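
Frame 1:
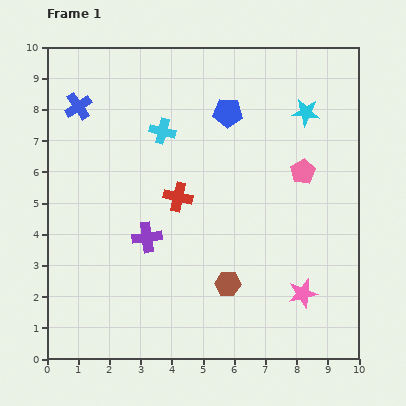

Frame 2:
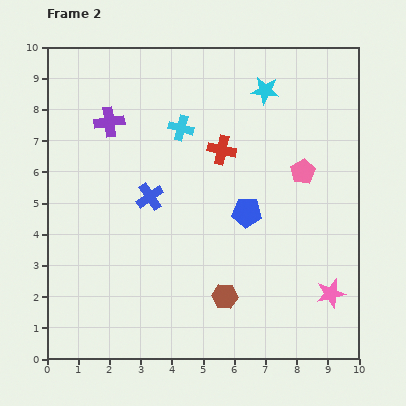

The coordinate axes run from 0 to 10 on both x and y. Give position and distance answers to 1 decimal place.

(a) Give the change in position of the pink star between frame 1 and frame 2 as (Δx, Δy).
(0.9, 0.0)

The pink star was at (8.2, 2.1) in frame 1 and (9.1, 2.1) in frame 2.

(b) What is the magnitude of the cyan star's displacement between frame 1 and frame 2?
1.5

The cyan star moved from (8.3, 7.9) to (7.0, 8.6), a distance of √(1.3² + 0.7²) ≈ 1.5.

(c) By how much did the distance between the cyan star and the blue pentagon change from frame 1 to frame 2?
+1.4

Distance in frame 1: 2.5. Distance in frame 2: 3.9.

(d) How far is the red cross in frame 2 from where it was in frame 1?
2.1

The red cross moved from (4.2, 5.2) to (5.6, 6.7), a distance of √(1.4² + 1.5²) ≈ 2.1.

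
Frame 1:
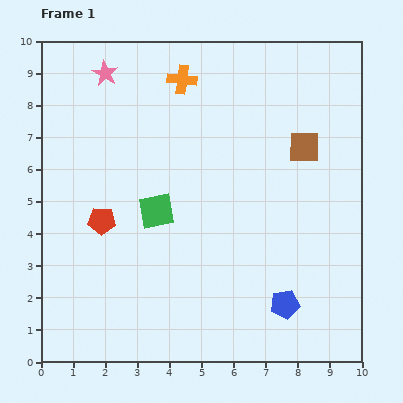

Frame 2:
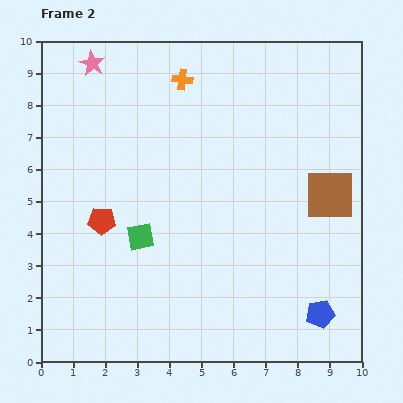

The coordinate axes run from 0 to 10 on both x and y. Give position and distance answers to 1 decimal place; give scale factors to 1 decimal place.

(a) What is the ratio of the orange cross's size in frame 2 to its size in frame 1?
0.7×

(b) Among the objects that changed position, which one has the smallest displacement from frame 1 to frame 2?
the pink star

(moved 0.5)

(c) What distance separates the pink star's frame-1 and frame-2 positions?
0.5

The pink star moved from (2.0, 9.0) to (1.6, 9.3), a distance of √(0.4² + 0.3²) ≈ 0.5.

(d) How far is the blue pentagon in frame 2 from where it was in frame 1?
1.1

The blue pentagon moved from (7.6, 1.8) to (8.7, 1.5), a distance of √(1.1² + 0.3²) ≈ 1.1.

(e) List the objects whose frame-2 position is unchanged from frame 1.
the orange cross, the red pentagon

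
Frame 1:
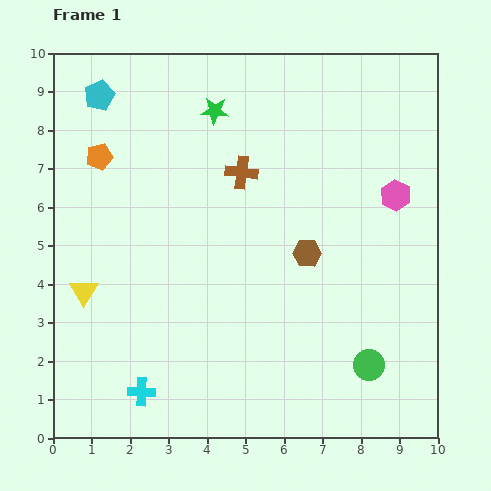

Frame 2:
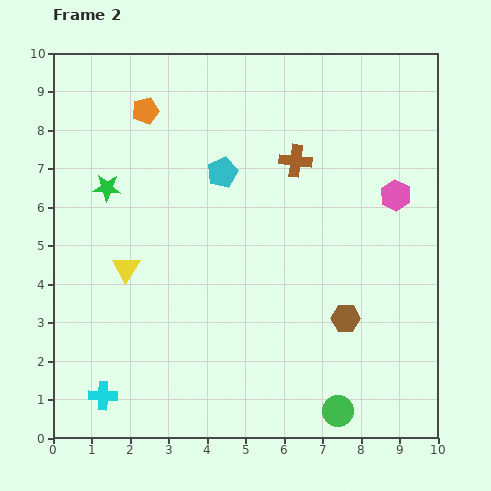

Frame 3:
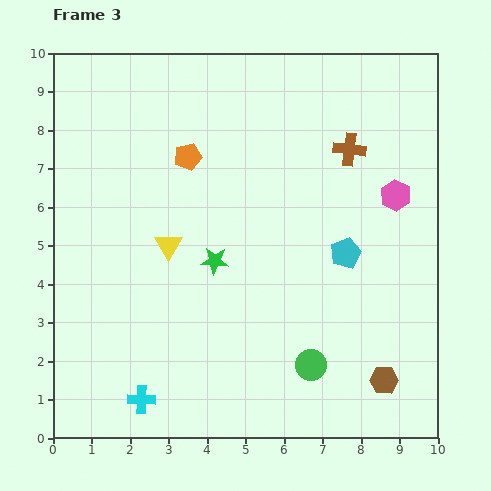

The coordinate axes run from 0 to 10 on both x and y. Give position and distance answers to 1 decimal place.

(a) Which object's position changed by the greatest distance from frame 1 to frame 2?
the cyan pentagon

(moved 3.8; next 3.4)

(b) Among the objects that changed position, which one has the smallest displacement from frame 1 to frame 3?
the cyan cross

(moved 0.2)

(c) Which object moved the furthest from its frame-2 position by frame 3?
the cyan pentagon

(moved 3.8; next 3.4)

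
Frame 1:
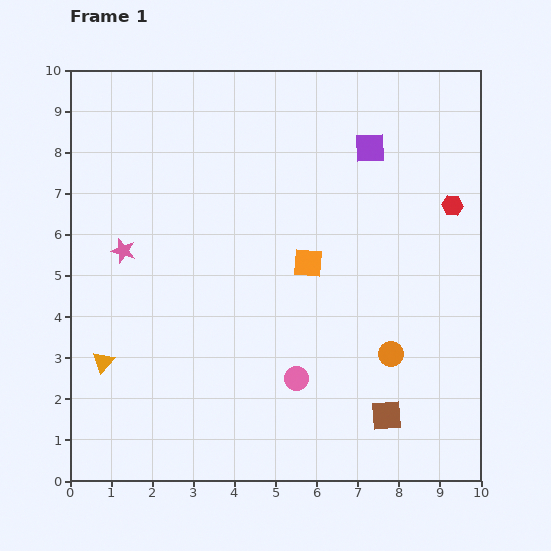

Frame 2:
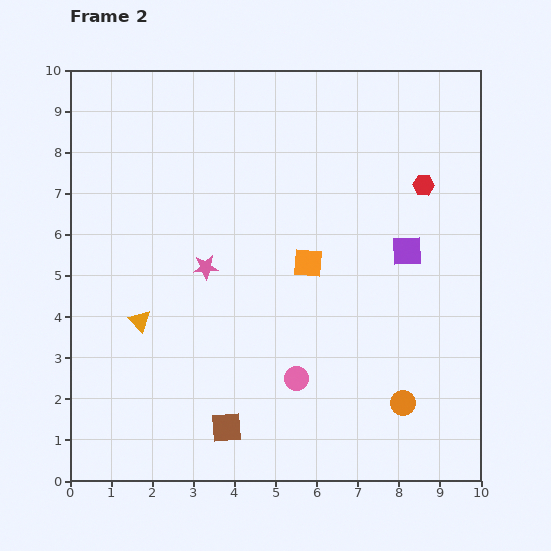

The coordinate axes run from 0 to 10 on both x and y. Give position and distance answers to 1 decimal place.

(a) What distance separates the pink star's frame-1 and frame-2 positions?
2.0

The pink star moved from (1.3, 5.6) to (3.3, 5.2), a distance of √(2.0² + 0.4²) ≈ 2.0.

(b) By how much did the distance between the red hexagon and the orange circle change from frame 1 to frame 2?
+1.4

Distance in frame 1: 3.9. Distance in frame 2: 5.3.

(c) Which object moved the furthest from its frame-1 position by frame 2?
the brown square

(moved 3.9; next 2.7)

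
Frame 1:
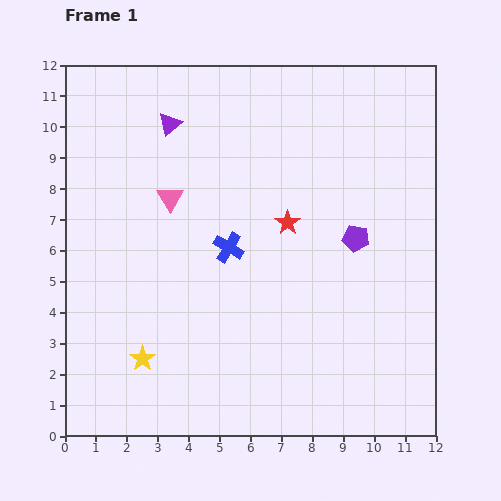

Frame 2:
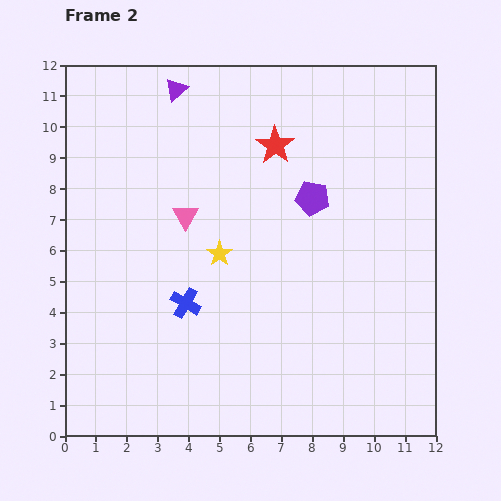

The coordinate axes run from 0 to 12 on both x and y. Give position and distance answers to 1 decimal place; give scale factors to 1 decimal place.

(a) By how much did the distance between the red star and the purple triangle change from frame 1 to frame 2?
-1.3

Distance in frame 1: 5.0. Distance in frame 2: 3.7.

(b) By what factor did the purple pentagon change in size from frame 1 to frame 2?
1.3×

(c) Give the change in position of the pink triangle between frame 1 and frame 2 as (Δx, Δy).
(0.5, -0.6)

The pink triangle was at (3.4, 7.7) in frame 1 and (3.9, 7.1) in frame 2.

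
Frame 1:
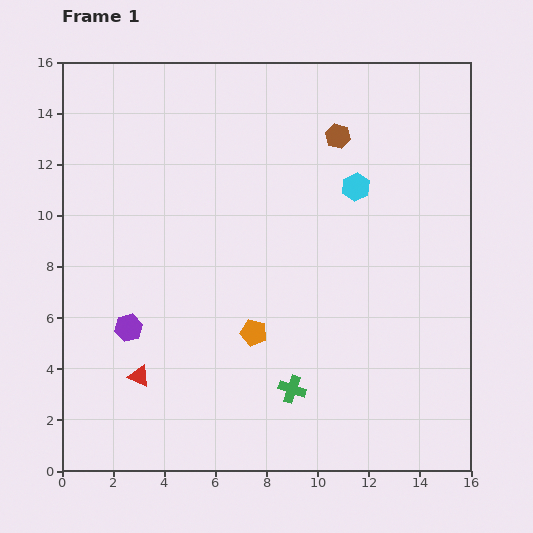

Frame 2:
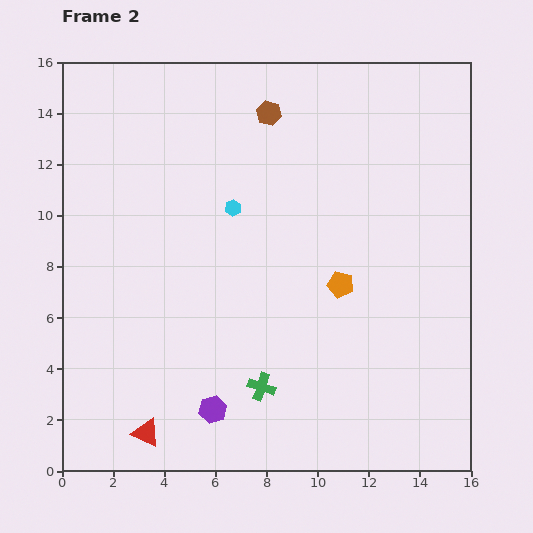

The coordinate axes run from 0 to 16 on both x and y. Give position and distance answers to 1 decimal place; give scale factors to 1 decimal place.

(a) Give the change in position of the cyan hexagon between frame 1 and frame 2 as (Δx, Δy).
(-4.8, -0.8)

The cyan hexagon was at (11.5, 11.1) in frame 1 and (6.7, 10.3) in frame 2.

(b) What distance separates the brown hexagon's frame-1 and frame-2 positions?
2.8

The brown hexagon moved from (10.8, 13.1) to (8.1, 14.0), a distance of √(2.7² + 0.9²) ≈ 2.8.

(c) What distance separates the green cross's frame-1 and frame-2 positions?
1.2

The green cross moved from (9.0, 3.2) to (7.8, 3.3), a distance of √(1.2² + 0.1²) ≈ 1.2.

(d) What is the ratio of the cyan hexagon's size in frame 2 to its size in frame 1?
0.6×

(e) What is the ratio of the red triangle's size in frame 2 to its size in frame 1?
1.3×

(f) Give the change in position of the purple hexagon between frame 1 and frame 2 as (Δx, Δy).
(3.3, -3.2)

The purple hexagon was at (2.6, 5.6) in frame 1 and (5.9, 2.4) in frame 2.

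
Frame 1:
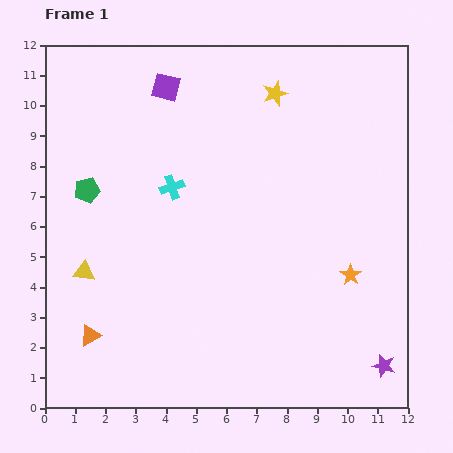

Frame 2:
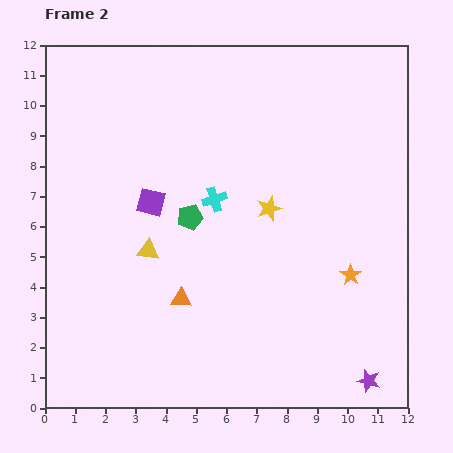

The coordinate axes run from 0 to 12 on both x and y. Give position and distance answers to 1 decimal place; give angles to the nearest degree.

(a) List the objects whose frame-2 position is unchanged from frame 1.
the orange star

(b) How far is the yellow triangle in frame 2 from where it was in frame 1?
2.2

The yellow triangle moved from (1.3, 4.5) to (3.4, 5.2), a distance of √(2.1² + 0.7²) ≈ 2.2.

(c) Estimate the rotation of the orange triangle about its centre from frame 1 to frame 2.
31° clockwise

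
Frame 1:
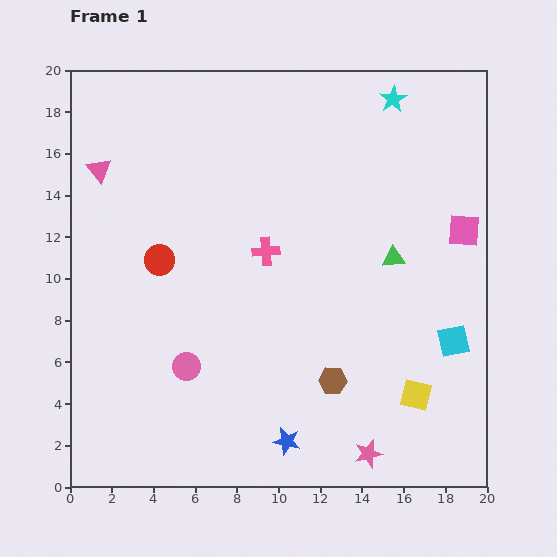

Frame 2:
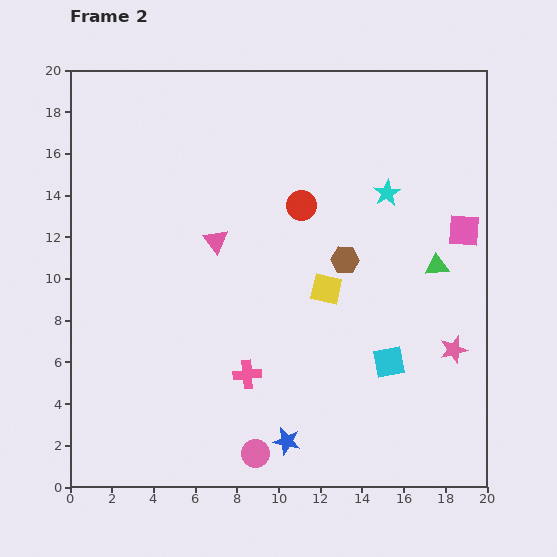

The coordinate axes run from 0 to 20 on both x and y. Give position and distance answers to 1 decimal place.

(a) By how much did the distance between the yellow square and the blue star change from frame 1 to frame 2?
+0.9

Distance in frame 1: 6.6. Distance in frame 2: 7.5.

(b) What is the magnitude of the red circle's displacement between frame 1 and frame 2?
7.3

The red circle moved from (4.3, 10.9) to (11.1, 13.5), a distance of √(6.8² + 2.6²) ≈ 7.3.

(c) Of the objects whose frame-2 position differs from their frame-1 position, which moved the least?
the green triangle

(moved 2.1)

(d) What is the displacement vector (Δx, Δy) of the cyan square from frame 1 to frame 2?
(-3.1, -1.0)

The cyan square was at (18.4, 7.0) in frame 1 and (15.3, 6.0) in frame 2.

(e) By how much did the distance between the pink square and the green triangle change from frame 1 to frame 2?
-1.5

Distance in frame 1: 3.6. Distance in frame 2: 2.1.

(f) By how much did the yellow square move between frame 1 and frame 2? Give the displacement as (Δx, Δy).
(-4.3, 5.1)

The yellow square was at (16.6, 4.4) in frame 1 and (12.3, 9.5) in frame 2.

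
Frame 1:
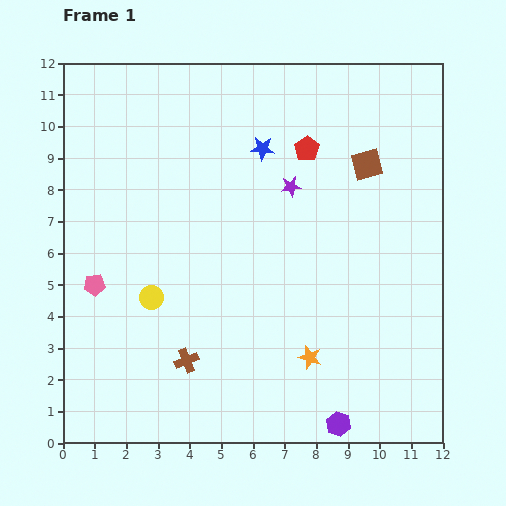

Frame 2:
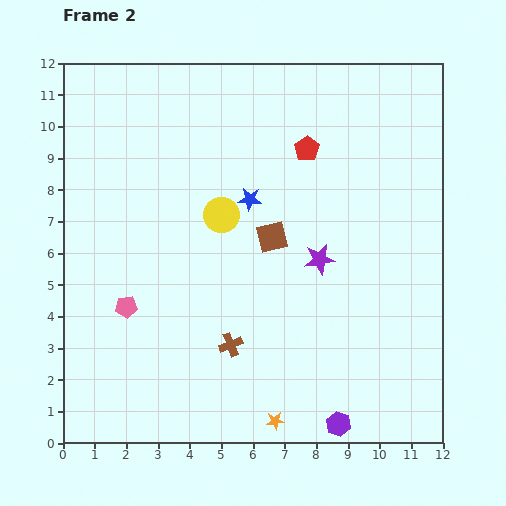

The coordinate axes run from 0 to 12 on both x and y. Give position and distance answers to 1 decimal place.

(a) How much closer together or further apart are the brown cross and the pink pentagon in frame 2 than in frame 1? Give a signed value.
-0.3

Distance in frame 1: 3.8. Distance in frame 2: 3.5.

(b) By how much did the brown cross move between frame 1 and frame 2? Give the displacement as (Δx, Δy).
(1.4, 0.5)

The brown cross was at (3.9, 2.6) in frame 1 and (5.3, 3.1) in frame 2.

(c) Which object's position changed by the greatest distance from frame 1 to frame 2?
the brown square

(moved 3.8; next 3.4)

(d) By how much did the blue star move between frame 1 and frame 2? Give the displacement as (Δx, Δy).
(-0.4, -1.6)

The blue star was at (6.3, 9.3) in frame 1 and (5.9, 7.7) in frame 2.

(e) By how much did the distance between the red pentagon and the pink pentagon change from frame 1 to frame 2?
-0.4

Distance in frame 1: 8.0. Distance in frame 2: 7.6.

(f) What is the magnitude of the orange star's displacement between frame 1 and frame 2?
2.3

The orange star moved from (7.8, 2.7) to (6.7, 0.7), a distance of √(1.1² + 2.0²) ≈ 2.3.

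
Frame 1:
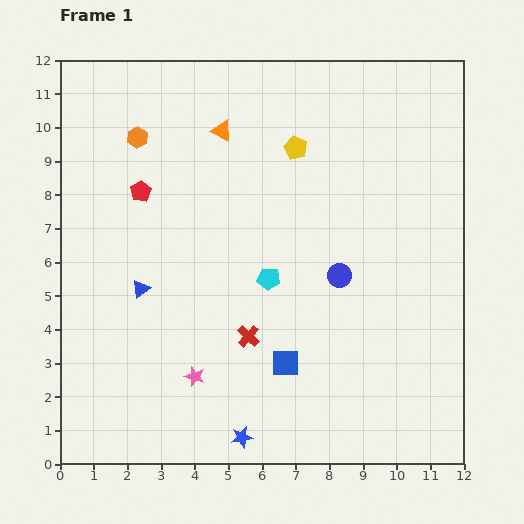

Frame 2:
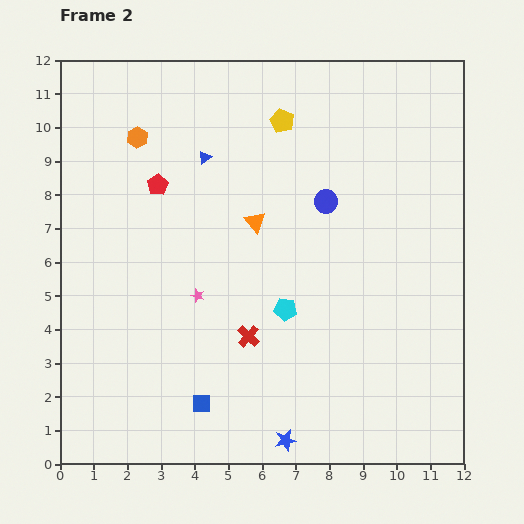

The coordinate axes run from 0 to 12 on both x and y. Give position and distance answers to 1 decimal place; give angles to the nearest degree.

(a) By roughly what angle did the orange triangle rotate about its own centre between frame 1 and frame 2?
24° clockwise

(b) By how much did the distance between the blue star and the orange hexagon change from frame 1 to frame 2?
+0.6

Distance in frame 1: 9.4. Distance in frame 2: 10.0.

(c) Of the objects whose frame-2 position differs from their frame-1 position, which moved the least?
the red pentagon

(moved 0.5)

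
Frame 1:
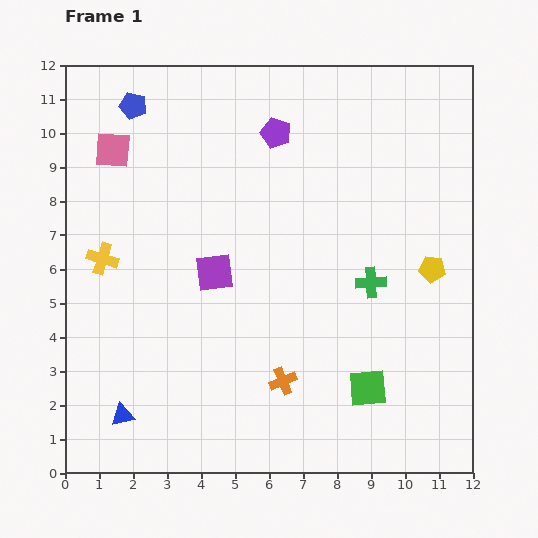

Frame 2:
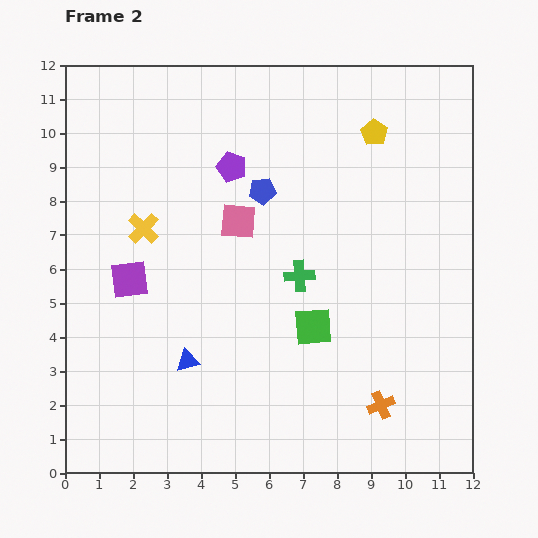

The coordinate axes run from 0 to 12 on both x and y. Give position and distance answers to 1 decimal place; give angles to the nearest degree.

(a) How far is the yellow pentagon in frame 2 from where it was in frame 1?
4.3

The yellow pentagon moved from (10.8, 6.0) to (9.1, 10.0), a distance of √(1.7² + 4.0²) ≈ 4.3.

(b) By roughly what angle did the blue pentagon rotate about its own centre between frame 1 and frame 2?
20° counter-clockwise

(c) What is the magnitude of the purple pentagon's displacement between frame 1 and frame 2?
1.6

The purple pentagon moved from (6.2, 10.0) to (4.9, 9.0), a distance of √(1.3² + 1.0²) ≈ 1.6.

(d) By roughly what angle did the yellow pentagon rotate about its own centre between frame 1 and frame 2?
27° clockwise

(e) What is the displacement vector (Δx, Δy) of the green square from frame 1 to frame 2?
(-1.6, 1.8)

The green square was at (8.9, 2.5) in frame 1 and (7.3, 4.3) in frame 2.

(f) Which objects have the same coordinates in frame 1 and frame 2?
none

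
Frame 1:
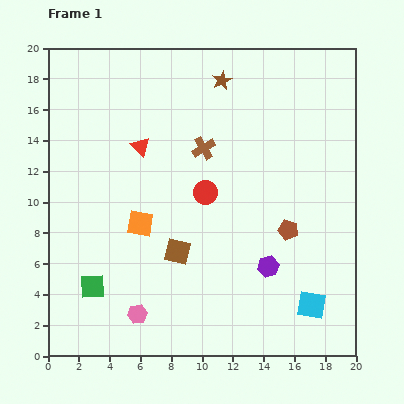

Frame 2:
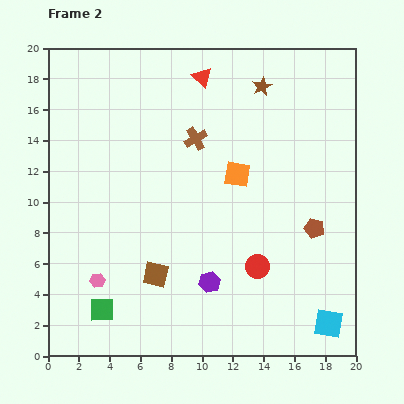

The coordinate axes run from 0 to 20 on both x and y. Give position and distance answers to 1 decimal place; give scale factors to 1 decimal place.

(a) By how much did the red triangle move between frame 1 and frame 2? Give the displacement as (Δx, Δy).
(4.0, 4.5)

The red triangle was at (6.0, 13.6) in frame 1 and (10.0, 18.1) in frame 2.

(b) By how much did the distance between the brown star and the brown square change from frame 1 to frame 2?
+2.5

Distance in frame 1: 11.5. Distance in frame 2: 14.0.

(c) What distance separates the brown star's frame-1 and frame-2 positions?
2.6

The brown star moved from (11.3, 17.9) to (13.9, 17.5), a distance of √(2.6² + 0.4²) ≈ 2.6.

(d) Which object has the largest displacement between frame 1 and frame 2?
the orange square

(moved 7.1; next 6.0)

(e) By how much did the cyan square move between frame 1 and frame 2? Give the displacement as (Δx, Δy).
(1.1, -1.2)

The cyan square was at (17.1, 3.3) in frame 1 and (18.2, 2.1) in frame 2.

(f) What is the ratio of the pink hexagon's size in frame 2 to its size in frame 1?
0.8×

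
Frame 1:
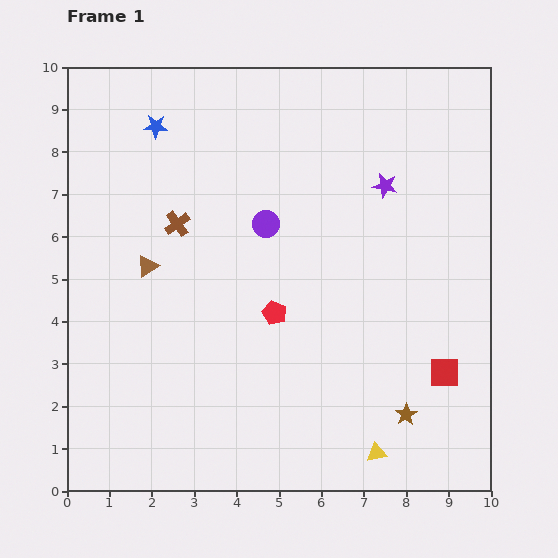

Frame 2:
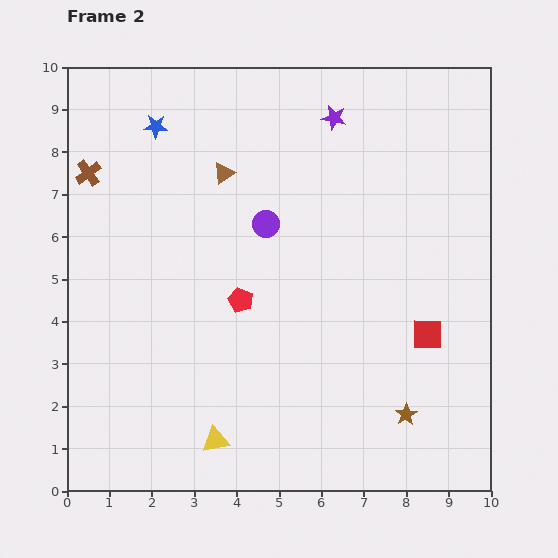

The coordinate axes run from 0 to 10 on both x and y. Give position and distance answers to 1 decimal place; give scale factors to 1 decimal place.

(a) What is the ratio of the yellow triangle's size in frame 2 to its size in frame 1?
1.4×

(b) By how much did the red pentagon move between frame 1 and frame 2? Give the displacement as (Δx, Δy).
(-0.8, 0.3)

The red pentagon was at (4.9, 4.2) in frame 1 and (4.1, 4.5) in frame 2.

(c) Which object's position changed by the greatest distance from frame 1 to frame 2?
the yellow triangle

(moved 3.8; next 2.8)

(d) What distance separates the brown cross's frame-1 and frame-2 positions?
2.4

The brown cross moved from (2.6, 6.3) to (0.5, 7.5), a distance of √(2.1² + 1.2²) ≈ 2.4.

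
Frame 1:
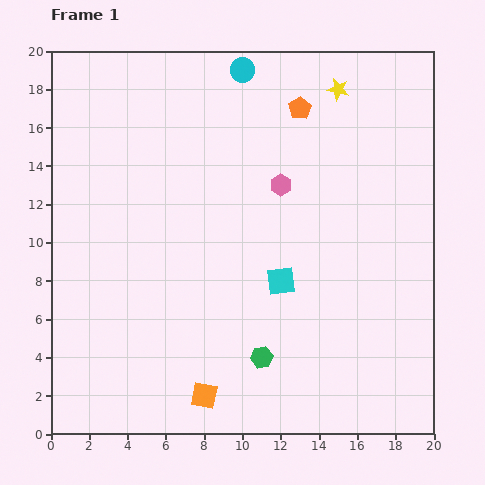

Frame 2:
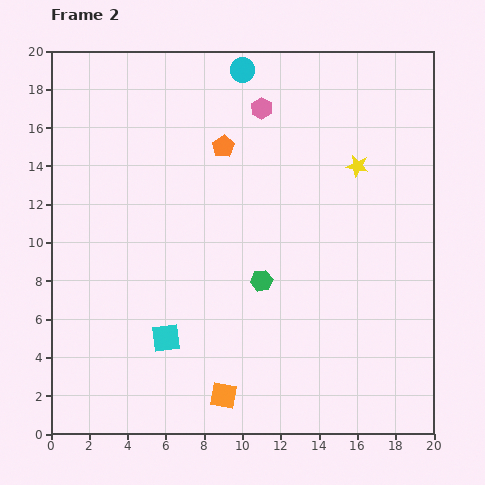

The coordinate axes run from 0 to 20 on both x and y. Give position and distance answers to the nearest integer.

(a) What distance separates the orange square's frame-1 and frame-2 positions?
1

The orange square moved from (8, 2) to (9, 2), a distance of √(1² + 0²) ≈ 1.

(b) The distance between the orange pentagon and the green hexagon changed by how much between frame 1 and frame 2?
-6

Distance in frame 1: 13. Distance in frame 2: 7.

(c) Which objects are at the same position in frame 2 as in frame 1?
the cyan circle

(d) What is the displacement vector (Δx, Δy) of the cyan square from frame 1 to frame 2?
(-6, -3)

The cyan square was at (12, 8) in frame 1 and (6, 5) in frame 2.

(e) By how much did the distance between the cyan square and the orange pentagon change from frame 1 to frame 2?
+1

Distance in frame 1: 9. Distance in frame 2: 10.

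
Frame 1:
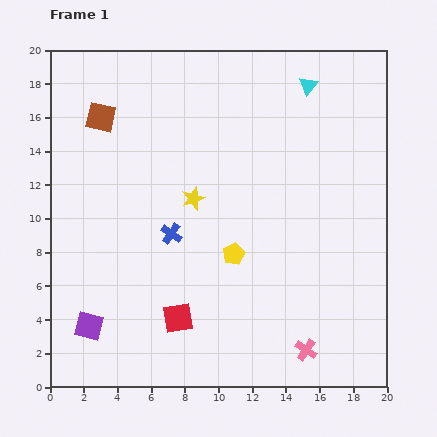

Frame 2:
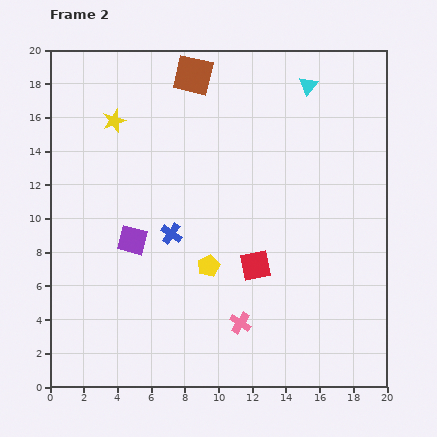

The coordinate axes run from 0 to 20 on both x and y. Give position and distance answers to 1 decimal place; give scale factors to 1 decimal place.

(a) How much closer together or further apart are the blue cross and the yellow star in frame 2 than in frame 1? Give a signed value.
+5.0

Distance in frame 1: 2.5. Distance in frame 2: 7.5.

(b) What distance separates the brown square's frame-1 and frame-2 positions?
6.0

The brown square moved from (3.0, 16.0) to (8.5, 18.5), a distance of √(5.5² + 2.5²) ≈ 6.0.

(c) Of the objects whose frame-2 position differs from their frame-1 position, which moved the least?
the yellow pentagon

(moved 1.7)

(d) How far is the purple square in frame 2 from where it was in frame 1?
5.7

The purple square moved from (2.3, 3.6) to (4.9, 8.7), a distance of √(2.6² + 5.1²) ≈ 5.7.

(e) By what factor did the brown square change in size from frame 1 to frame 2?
1.3×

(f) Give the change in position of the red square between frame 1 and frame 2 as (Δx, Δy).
(4.6, 3.1)

The red square was at (7.6, 4.1) in frame 1 and (12.2, 7.2) in frame 2.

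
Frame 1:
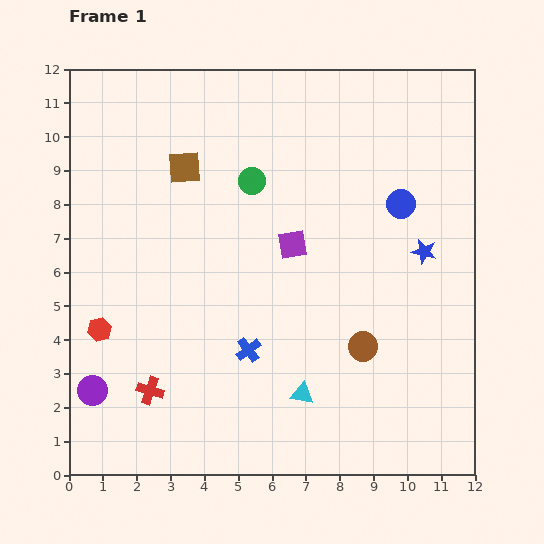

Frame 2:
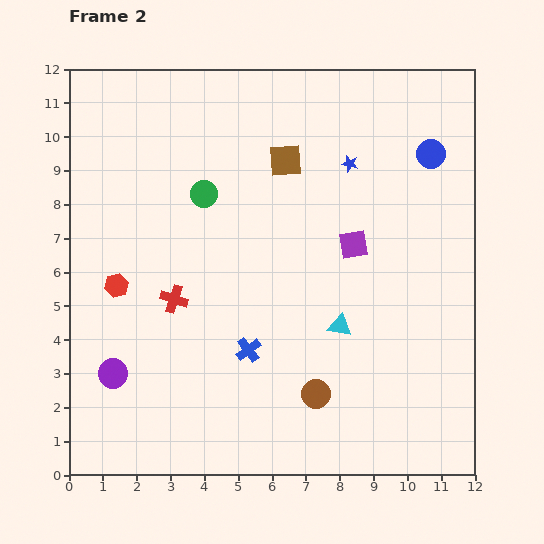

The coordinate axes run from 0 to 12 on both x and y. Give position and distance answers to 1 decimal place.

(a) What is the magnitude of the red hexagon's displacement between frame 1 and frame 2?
1.4

The red hexagon moved from (0.9, 4.3) to (1.4, 5.6), a distance of √(0.5² + 1.3²) ≈ 1.4.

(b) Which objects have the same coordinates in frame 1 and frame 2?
the blue cross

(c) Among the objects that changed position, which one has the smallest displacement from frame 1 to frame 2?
the purple circle

(moved 0.8)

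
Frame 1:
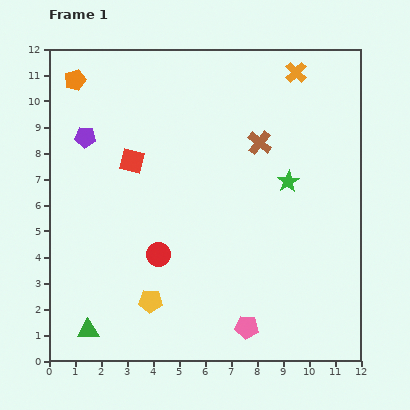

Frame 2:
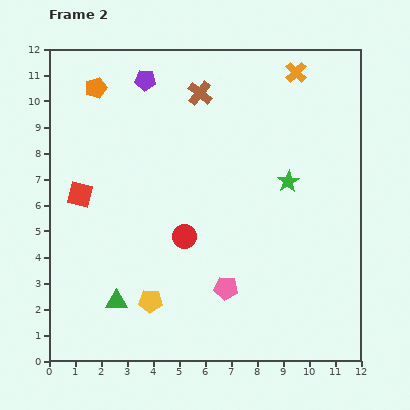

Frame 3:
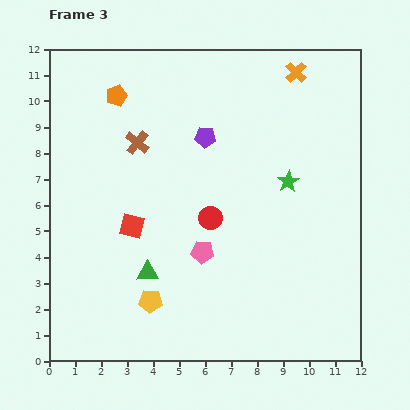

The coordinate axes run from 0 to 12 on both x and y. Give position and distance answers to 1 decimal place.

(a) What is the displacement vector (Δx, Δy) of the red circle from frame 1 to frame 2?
(1.0, 0.7)

The red circle was at (4.2, 4.1) in frame 1 and (5.2, 4.8) in frame 2.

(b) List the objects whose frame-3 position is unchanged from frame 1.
the green star, the orange cross, the yellow pentagon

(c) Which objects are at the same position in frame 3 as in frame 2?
the green star, the orange cross, the yellow pentagon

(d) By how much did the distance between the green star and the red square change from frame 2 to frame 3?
-1.8

Distance in frame 2: 8.0. Distance in frame 3: 6.2.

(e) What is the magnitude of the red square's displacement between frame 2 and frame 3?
2.3

The red square moved from (1.2, 6.4) to (3.2, 5.2), a distance of √(2.0² + 1.2²) ≈ 2.3.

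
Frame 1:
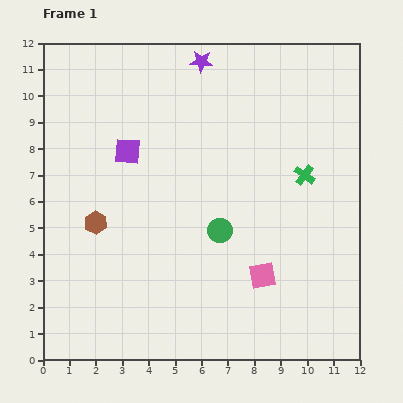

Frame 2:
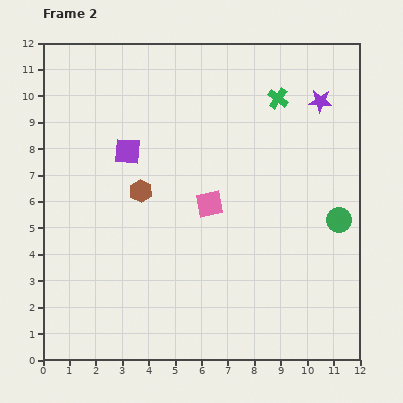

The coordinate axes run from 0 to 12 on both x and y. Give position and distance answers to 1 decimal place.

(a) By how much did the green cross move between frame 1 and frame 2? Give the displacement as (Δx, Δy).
(-1.0, 2.9)

The green cross was at (9.9, 7.0) in frame 1 and (8.9, 9.9) in frame 2.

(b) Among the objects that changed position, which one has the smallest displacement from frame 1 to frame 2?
the brown hexagon

(moved 2.1)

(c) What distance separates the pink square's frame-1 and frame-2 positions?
3.4

The pink square moved from (8.3, 3.2) to (6.3, 5.9), a distance of √(2.0² + 2.7²) ≈ 3.4.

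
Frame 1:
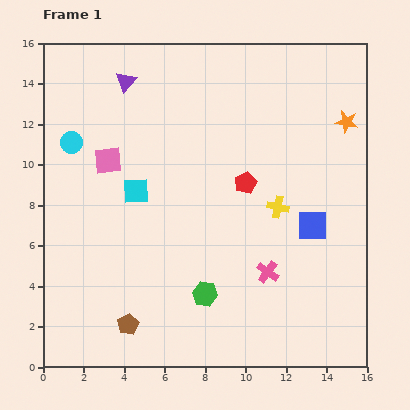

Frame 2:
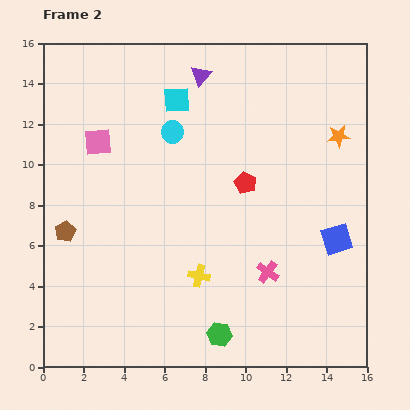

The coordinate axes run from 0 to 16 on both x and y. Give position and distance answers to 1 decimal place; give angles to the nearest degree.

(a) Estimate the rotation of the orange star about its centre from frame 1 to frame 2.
17° counter-clockwise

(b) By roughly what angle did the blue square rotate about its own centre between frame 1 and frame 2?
17° counter-clockwise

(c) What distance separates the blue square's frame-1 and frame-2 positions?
1.4

The blue square moved from (13.3, 7.0) to (14.5, 6.3), a distance of √(1.2² + 0.7²) ≈ 1.4.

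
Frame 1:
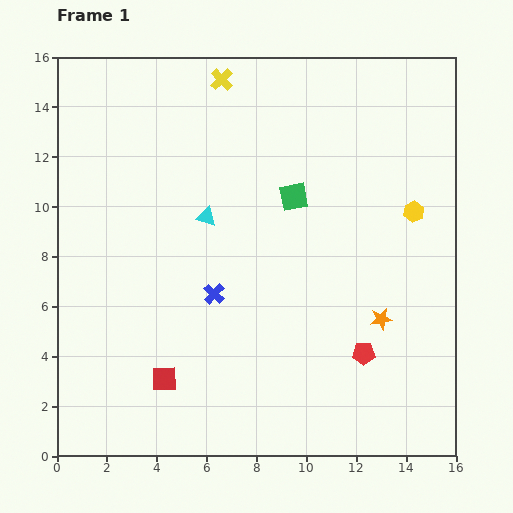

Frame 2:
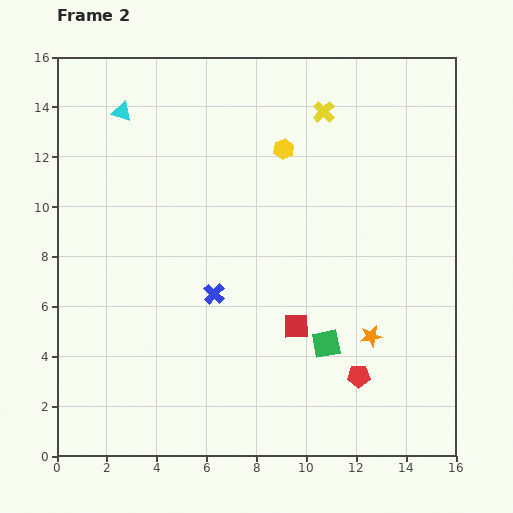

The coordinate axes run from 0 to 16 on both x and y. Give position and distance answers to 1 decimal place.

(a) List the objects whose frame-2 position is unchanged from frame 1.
the blue cross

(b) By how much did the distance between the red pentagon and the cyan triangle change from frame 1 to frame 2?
+5.8

Distance in frame 1: 8.4. Distance in frame 2: 14.2.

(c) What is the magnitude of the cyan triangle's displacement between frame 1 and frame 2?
5.4

The cyan triangle moved from (6.0, 9.6) to (2.6, 13.8), a distance of √(3.4² + 4.2²) ≈ 5.4.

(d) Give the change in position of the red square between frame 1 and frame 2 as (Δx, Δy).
(5.3, 2.1)

The red square was at (4.3, 3.1) in frame 1 and (9.6, 5.2) in frame 2.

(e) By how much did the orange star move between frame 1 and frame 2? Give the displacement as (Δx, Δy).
(-0.4, -0.7)

The orange star was at (13.0, 5.5) in frame 1 and (12.6, 4.8) in frame 2.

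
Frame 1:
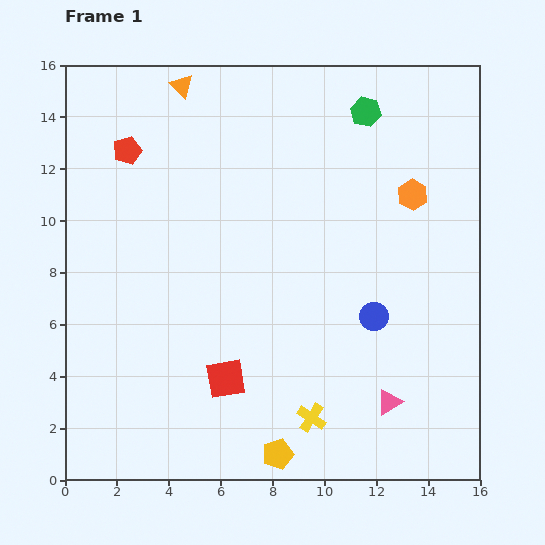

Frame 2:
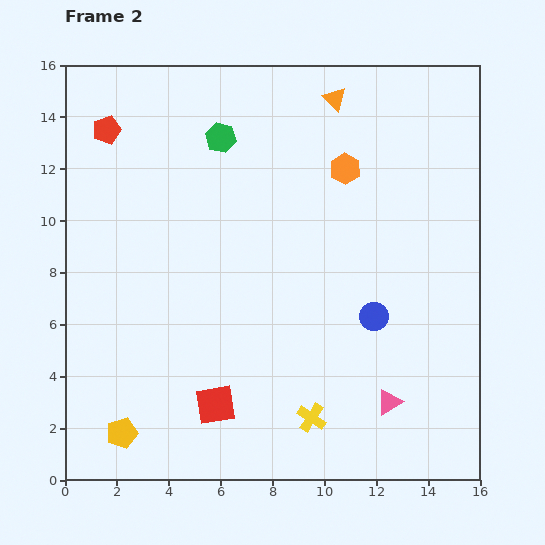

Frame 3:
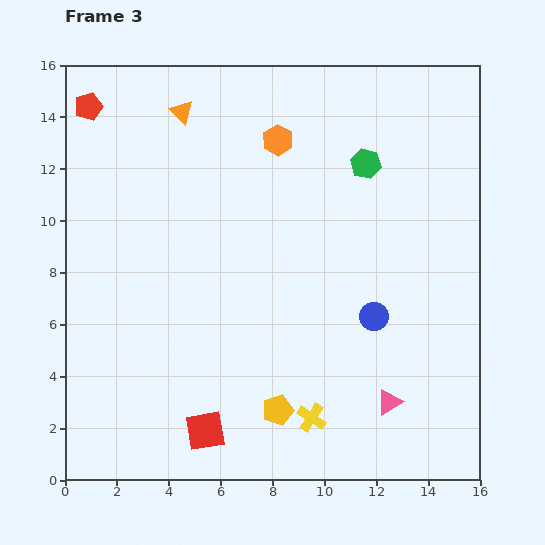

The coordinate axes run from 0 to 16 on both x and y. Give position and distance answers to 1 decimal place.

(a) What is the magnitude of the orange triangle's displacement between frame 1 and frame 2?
5.9

The orange triangle moved from (4.5, 15.2) to (10.4, 14.7), a distance of √(5.9² + 0.5²) ≈ 5.9.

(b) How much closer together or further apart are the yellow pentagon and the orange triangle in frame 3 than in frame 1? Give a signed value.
-2.6

Distance in frame 1: 14.7. Distance in frame 3: 12.1.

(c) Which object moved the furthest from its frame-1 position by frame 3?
the orange hexagon

(moved 5.6; next 2.3)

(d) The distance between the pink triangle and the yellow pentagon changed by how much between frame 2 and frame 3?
-6.1

Distance in frame 2: 10.4. Distance in frame 3: 4.3.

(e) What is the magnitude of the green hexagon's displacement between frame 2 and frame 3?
5.7

The green hexagon moved from (6.0, 13.2) to (11.6, 12.2), a distance of √(5.6² + 1.0²) ≈ 5.7.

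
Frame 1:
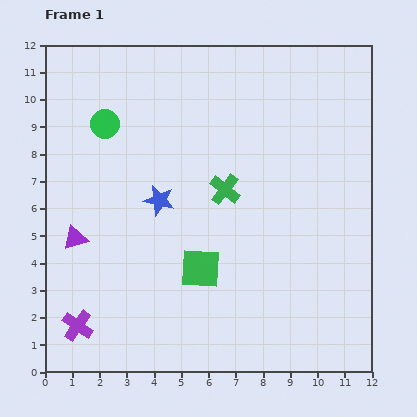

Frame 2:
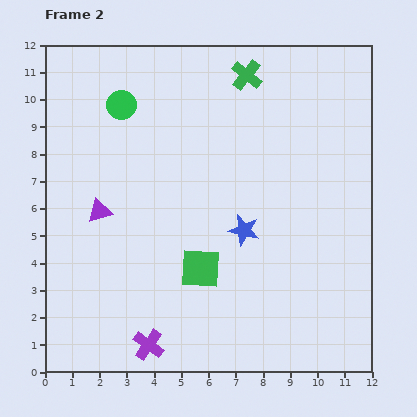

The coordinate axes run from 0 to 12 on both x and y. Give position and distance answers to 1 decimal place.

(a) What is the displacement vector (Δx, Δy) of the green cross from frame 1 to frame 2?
(0.8, 4.2)

The green cross was at (6.6, 6.7) in frame 1 and (7.4, 10.9) in frame 2.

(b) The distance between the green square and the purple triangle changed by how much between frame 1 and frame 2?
-0.4

Distance in frame 1: 4.7. Distance in frame 2: 4.3.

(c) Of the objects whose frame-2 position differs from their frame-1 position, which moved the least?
the green circle

(moved 0.9)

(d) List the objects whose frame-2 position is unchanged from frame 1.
the green square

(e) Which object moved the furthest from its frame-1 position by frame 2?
the green cross

(moved 4.3; next 3.3)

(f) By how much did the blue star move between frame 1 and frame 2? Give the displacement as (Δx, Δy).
(3.1, -1.1)

The blue star was at (4.2, 6.3) in frame 1 and (7.3, 5.2) in frame 2.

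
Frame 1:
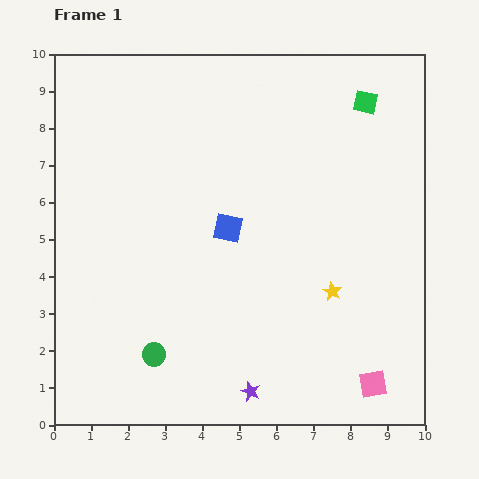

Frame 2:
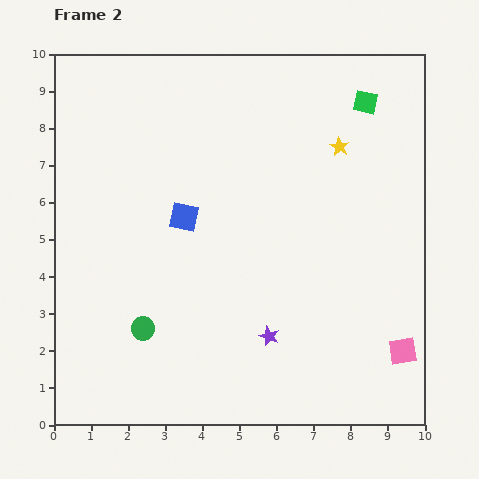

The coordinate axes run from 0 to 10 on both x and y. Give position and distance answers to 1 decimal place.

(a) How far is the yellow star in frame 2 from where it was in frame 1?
3.9

The yellow star moved from (7.5, 3.6) to (7.7, 7.5), a distance of √(0.2² + 3.9²) ≈ 3.9.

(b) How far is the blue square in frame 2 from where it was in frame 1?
1.2

The blue square moved from (4.7, 5.3) to (3.5, 5.6), a distance of √(1.2² + 0.3²) ≈ 1.2.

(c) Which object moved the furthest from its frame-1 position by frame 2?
the yellow star

(moved 3.9; next 1.6)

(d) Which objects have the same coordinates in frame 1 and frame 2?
the green square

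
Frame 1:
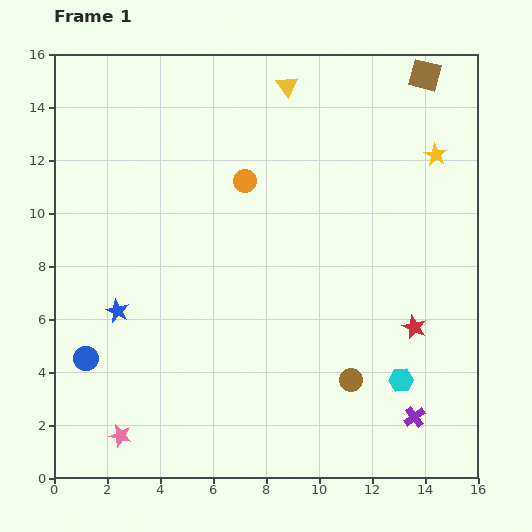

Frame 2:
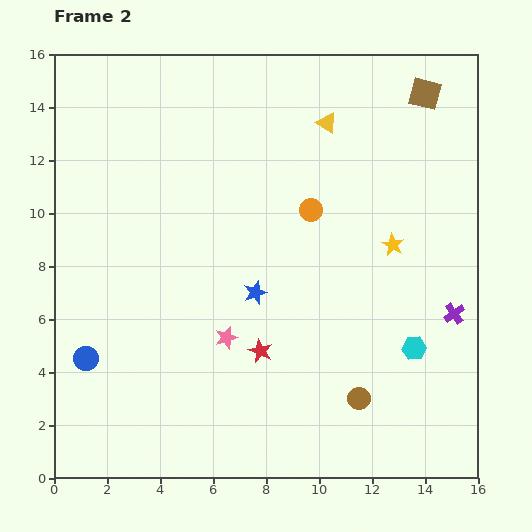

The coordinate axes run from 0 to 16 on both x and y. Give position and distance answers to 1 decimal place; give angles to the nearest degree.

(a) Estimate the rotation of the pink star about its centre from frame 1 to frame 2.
29° counter-clockwise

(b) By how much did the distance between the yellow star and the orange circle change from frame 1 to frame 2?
-3.9

Distance in frame 1: 7.3. Distance in frame 2: 3.4.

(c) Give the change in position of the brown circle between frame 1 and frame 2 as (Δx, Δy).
(0.3, -0.7)

The brown circle was at (11.2, 3.7) in frame 1 and (11.5, 3.0) in frame 2.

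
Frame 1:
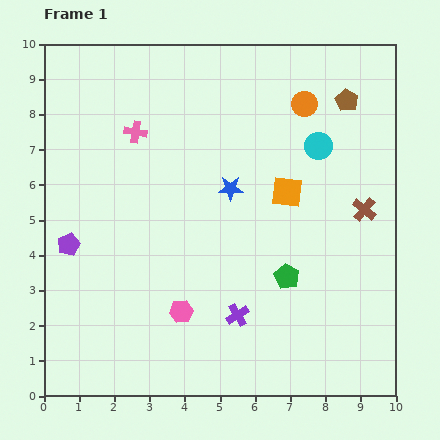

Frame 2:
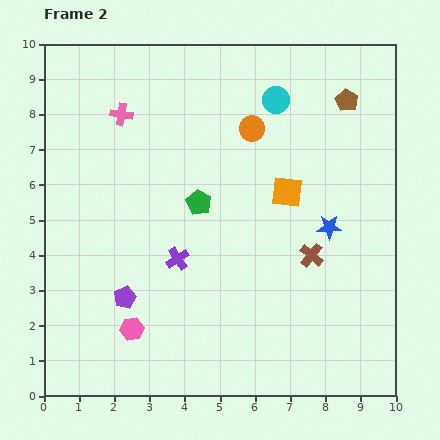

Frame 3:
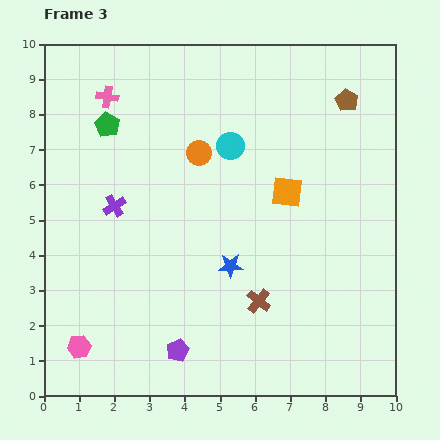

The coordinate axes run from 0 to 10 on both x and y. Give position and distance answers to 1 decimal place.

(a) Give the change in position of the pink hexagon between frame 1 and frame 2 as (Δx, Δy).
(-1.4, -0.5)

The pink hexagon was at (3.9, 2.4) in frame 1 and (2.5, 1.9) in frame 2.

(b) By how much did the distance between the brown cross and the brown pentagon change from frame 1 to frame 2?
+1.4

Distance in frame 1: 3.1. Distance in frame 2: 4.5.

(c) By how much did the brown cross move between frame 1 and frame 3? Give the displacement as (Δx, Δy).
(-3.0, -2.6)

The brown cross was at (9.1, 5.3) in frame 1 and (6.1, 2.7) in frame 3.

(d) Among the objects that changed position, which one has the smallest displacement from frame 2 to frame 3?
the pink cross

(moved 0.6)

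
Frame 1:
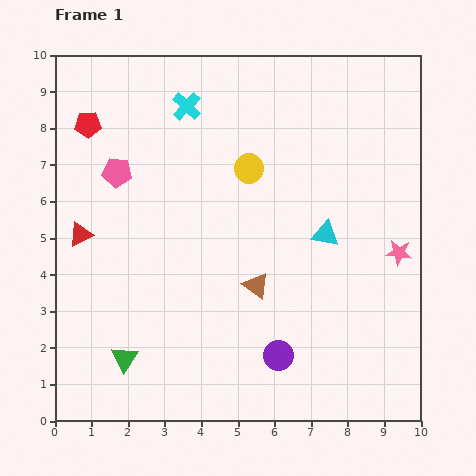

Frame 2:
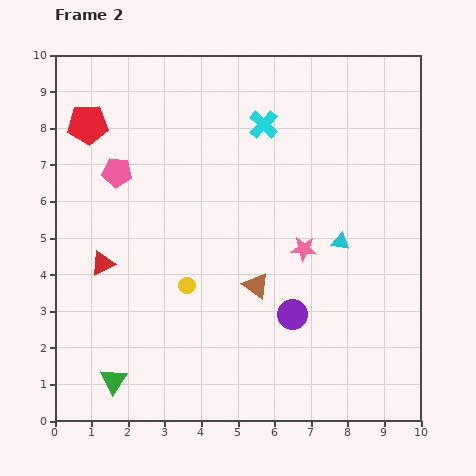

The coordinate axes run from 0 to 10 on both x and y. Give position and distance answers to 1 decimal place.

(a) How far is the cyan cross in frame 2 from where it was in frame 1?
2.2

The cyan cross moved from (3.6, 8.6) to (5.7, 8.1), a distance of √(2.1² + 0.5²) ≈ 2.2.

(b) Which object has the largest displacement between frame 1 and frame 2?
the yellow circle

(moved 3.6; next 2.6)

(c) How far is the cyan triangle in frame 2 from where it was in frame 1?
0.4

The cyan triangle moved from (7.4, 5.1) to (7.8, 4.9), a distance of √(0.4² + 0.2²) ≈ 0.4.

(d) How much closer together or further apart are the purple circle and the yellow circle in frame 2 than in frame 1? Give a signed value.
-2.2

Distance in frame 1: 5.2. Distance in frame 2: 3.0.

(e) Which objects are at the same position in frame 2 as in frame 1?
the red pentagon, the pink pentagon, the brown triangle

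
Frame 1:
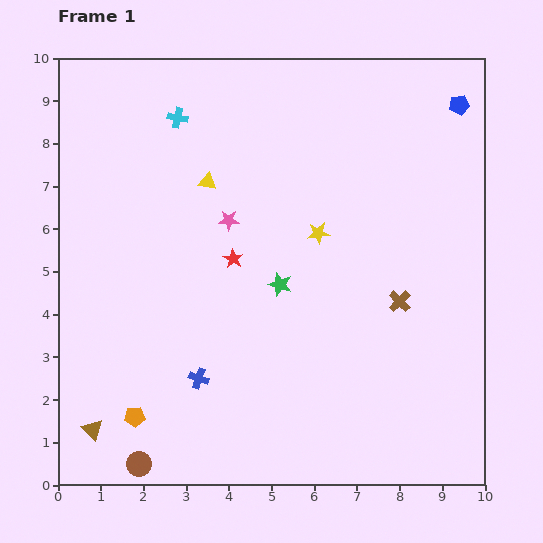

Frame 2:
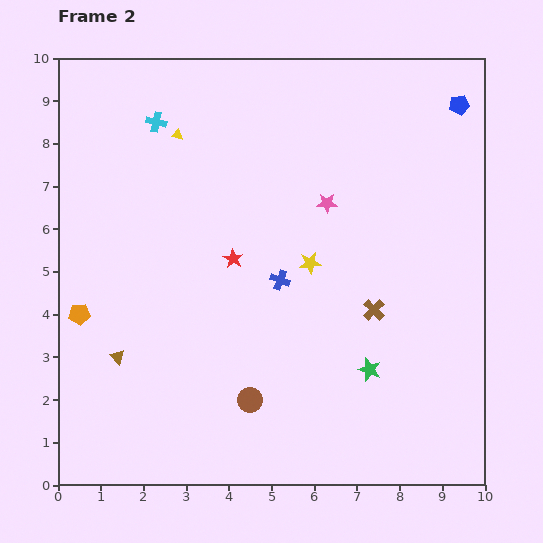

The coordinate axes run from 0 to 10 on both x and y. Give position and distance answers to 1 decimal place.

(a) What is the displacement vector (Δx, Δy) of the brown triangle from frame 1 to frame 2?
(0.6, 1.7)

The brown triangle was at (0.8, 1.3) in frame 1 and (1.4, 3.0) in frame 2.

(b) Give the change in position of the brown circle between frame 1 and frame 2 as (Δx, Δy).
(2.6, 1.5)

The brown circle was at (1.9, 0.5) in frame 1 and (4.5, 2.0) in frame 2.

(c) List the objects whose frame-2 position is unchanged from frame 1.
the red star, the blue pentagon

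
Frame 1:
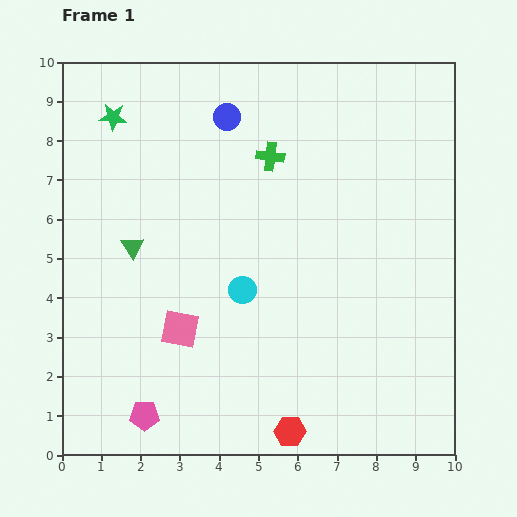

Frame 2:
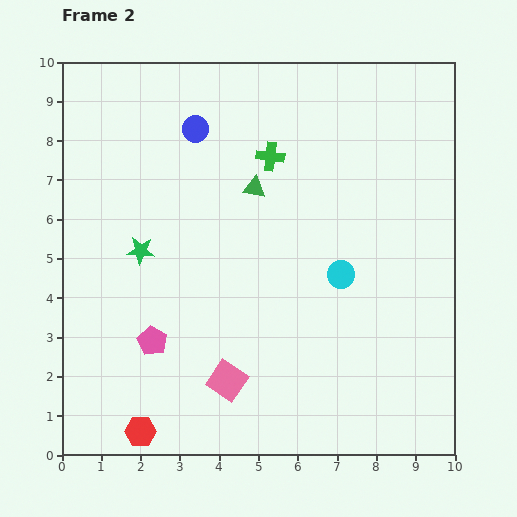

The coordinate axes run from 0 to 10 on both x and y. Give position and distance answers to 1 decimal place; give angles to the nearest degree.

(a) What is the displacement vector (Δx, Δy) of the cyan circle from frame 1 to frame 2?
(2.5, 0.4)

The cyan circle was at (4.6, 4.2) in frame 1 and (7.1, 4.6) in frame 2.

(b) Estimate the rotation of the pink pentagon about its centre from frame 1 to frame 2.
29° clockwise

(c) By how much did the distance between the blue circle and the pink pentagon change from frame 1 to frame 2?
-2.4

Distance in frame 1: 7.9. Distance in frame 2: 5.5.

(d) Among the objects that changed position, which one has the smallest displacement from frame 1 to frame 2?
the blue circle

(moved 0.9)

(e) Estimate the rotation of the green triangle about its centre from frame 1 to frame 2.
47° counter-clockwise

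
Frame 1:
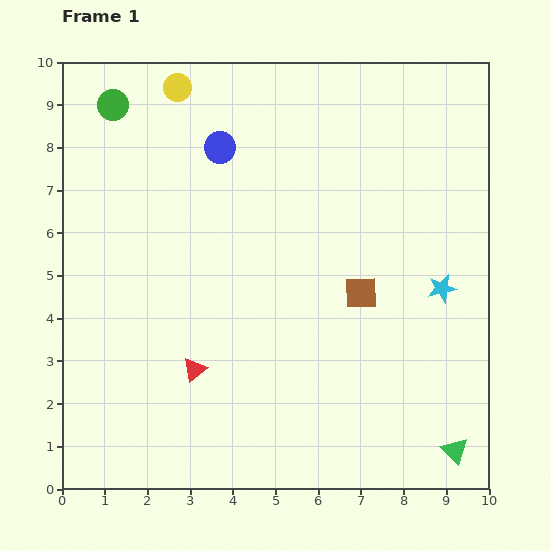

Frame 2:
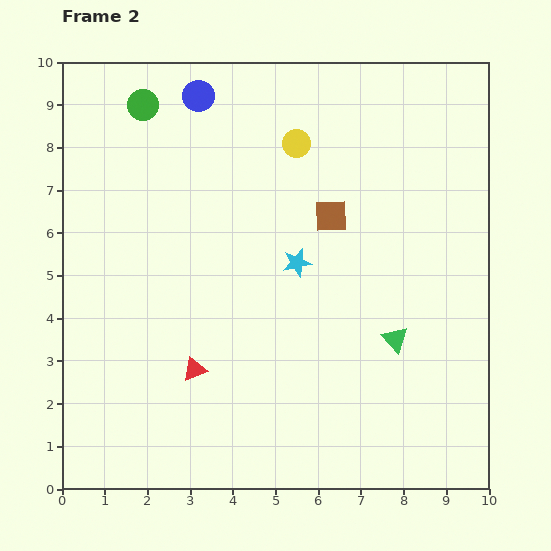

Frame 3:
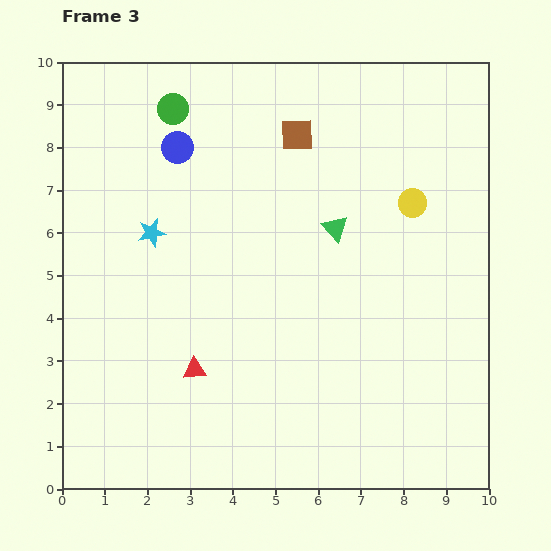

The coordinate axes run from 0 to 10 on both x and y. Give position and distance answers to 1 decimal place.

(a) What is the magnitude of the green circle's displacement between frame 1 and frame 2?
0.7

The green circle moved from (1.2, 9.0) to (1.9, 9.0), a distance of √(0.7² + 0.0²) ≈ 0.7.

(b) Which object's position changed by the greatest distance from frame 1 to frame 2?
the cyan star

(moved 3.5; next 3.1)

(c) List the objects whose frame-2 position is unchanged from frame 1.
the red triangle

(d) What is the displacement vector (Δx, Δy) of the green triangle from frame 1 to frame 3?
(-2.8, 5.2)

The green triangle was at (9.2, 0.9) in frame 1 and (6.4, 6.1) in frame 3.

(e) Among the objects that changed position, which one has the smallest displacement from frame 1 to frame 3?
the blue circle

(moved 1.0)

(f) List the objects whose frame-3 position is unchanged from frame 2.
the red triangle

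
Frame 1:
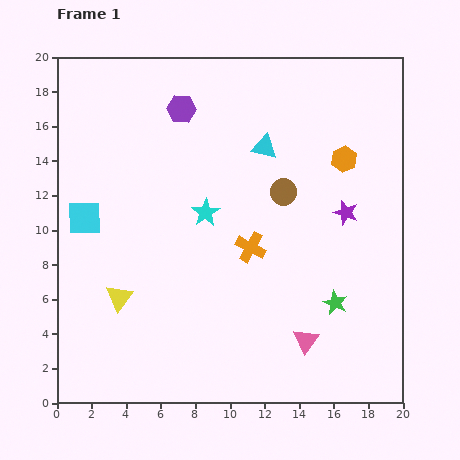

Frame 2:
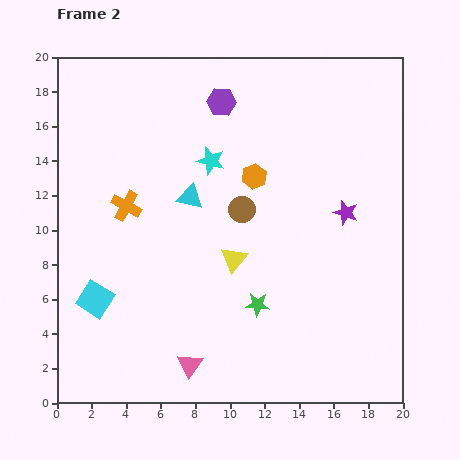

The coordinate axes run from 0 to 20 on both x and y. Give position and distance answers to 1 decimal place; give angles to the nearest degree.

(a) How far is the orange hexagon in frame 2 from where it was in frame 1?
5.3

The orange hexagon moved from (16.6, 14.1) to (11.4, 13.1), a distance of √(5.2² + 1.0²) ≈ 5.3.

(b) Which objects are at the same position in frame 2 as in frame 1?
the purple star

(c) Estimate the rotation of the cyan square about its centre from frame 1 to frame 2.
33° clockwise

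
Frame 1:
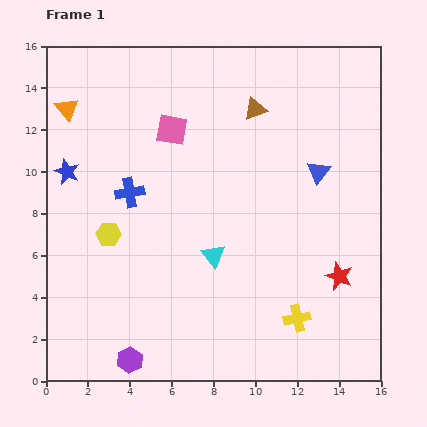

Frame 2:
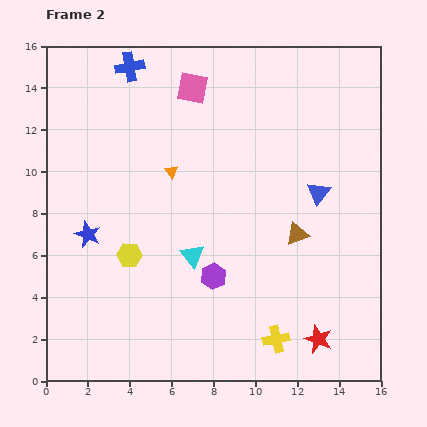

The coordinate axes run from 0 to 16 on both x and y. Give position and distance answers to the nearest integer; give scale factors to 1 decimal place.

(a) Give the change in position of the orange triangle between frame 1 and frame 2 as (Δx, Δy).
(5, -3)

The orange triangle was at (1, 13) in frame 1 and (6, 10) in frame 2.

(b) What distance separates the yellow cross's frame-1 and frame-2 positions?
1

The yellow cross moved from (12, 3) to (11, 2), a distance of √(1² + 1²) ≈ 1.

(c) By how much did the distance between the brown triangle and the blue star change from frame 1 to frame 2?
+1

Distance in frame 1: 9. Distance in frame 2: 10.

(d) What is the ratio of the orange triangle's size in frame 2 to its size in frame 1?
0.6×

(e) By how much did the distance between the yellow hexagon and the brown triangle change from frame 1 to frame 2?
-1

Distance in frame 1: 9. Distance in frame 2: 8.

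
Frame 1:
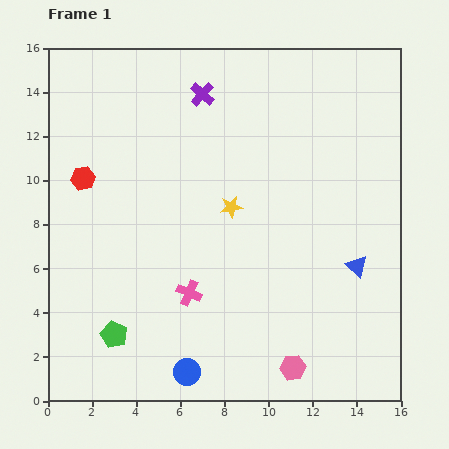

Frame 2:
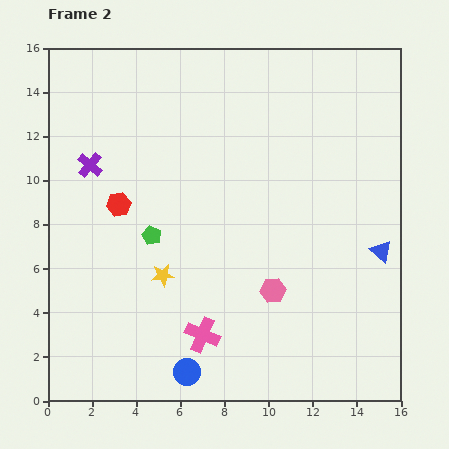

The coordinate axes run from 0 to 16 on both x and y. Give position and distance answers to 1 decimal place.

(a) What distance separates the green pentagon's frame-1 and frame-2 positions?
4.8

The green pentagon moved from (3.0, 3.0) to (4.7, 7.5), a distance of √(1.7² + 4.5²) ≈ 4.8.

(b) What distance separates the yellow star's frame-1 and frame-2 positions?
4.4

The yellow star moved from (8.3, 8.8) to (5.2, 5.7), a distance of √(3.1² + 3.1²) ≈ 4.4.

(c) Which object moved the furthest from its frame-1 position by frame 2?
the purple cross

(moved 6.0; next 4.8)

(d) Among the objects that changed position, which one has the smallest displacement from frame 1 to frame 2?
the blue triangle

(moved 1.3)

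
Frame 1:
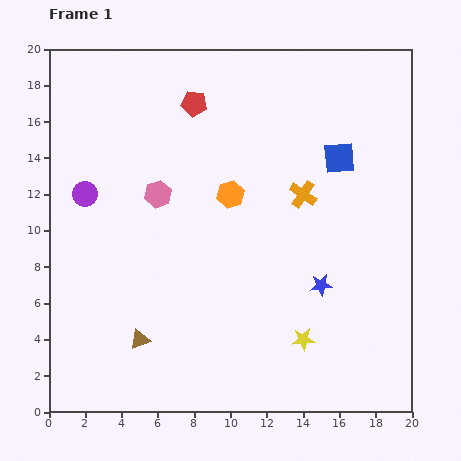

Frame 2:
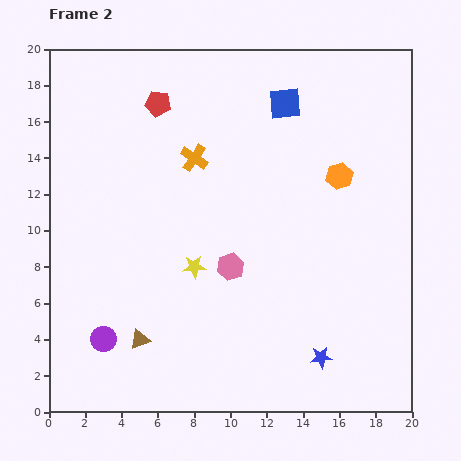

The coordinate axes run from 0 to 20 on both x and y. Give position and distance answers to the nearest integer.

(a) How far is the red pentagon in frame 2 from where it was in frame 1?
2

The red pentagon moved from (8, 17) to (6, 17), a distance of √(2² + 0²) ≈ 2.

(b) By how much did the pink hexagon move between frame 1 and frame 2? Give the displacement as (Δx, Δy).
(4, -4)

The pink hexagon was at (6, 12) in frame 1 and (10, 8) in frame 2.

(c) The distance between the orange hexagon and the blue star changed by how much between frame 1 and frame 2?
+3

Distance in frame 1: 7. Distance in frame 2: 10.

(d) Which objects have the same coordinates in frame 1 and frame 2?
the brown triangle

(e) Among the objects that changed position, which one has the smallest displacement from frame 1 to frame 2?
the red pentagon

(moved 2)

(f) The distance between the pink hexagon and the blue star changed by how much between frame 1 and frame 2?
-3

Distance in frame 1: 10. Distance in frame 2: 7.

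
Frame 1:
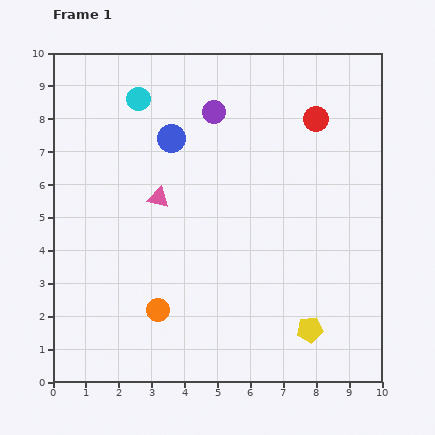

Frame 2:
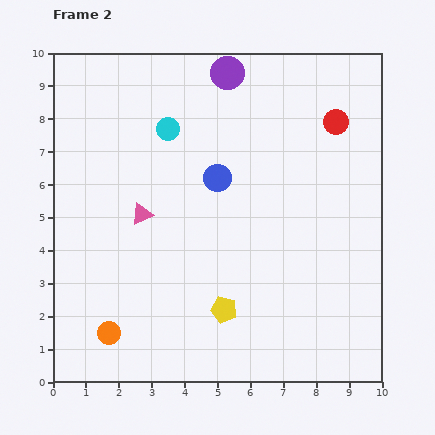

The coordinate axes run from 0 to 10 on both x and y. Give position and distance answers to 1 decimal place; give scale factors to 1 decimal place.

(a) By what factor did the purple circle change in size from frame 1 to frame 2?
1.4×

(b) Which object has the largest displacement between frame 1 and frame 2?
the yellow pentagon

(moved 2.7; next 1.8)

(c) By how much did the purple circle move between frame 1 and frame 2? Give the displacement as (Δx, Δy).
(0.4, 1.2)

The purple circle was at (4.9, 8.2) in frame 1 and (5.3, 9.4) in frame 2.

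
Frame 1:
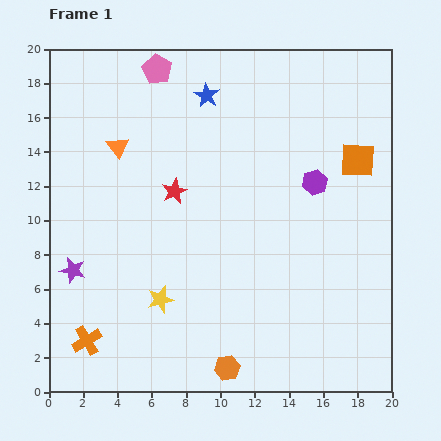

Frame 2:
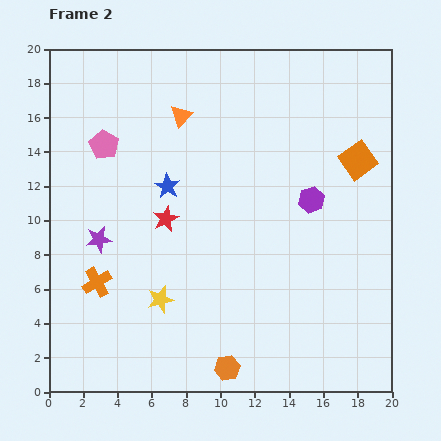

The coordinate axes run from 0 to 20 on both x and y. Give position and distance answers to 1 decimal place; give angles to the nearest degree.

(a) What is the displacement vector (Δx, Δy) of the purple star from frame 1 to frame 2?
(1.5, 1.8)

The purple star was at (1.4, 7.1) in frame 1 and (2.9, 8.9) in frame 2.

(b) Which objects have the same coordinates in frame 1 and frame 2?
the orange hexagon, the yellow star, the orange square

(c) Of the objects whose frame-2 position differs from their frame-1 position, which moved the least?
the purple hexagon

(moved 1.0)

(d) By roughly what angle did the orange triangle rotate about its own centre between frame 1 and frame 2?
19° clockwise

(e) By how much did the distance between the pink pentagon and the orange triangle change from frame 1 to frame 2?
-0.3

Distance in frame 1: 5.1. Distance in frame 2: 4.8.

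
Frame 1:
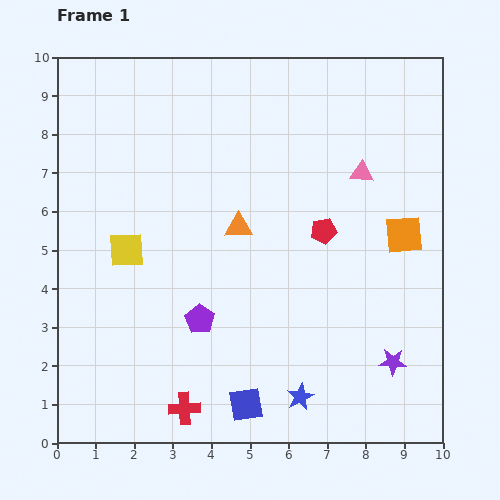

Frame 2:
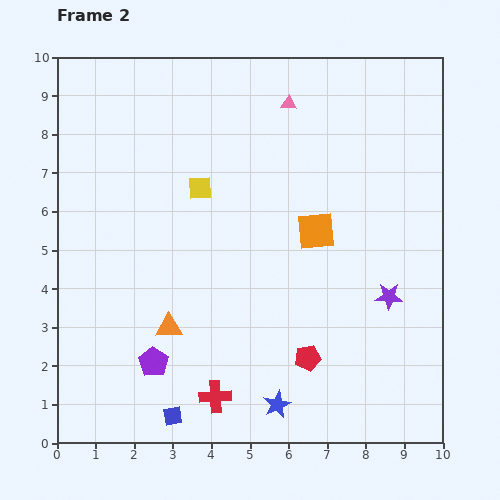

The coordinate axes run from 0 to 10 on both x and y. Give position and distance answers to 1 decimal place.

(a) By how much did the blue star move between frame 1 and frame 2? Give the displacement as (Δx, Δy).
(-0.6, -0.2)

The blue star was at (6.3, 1.2) in frame 1 and (5.7, 1.0) in frame 2.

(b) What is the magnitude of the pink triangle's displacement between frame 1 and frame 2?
2.6

The pink triangle moved from (7.9, 7.0) to (6.0, 8.8), a distance of √(1.9² + 1.8²) ≈ 2.6.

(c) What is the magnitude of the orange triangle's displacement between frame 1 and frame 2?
3.2

The orange triangle moved from (4.7, 5.6) to (2.9, 3.0), a distance of √(1.8² + 2.6²) ≈ 3.2.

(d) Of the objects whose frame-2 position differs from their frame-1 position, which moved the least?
the blue star

(moved 0.6)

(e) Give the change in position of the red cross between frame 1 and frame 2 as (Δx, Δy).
(0.8, 0.3)

The red cross was at (3.3, 0.9) in frame 1 and (4.1, 1.2) in frame 2.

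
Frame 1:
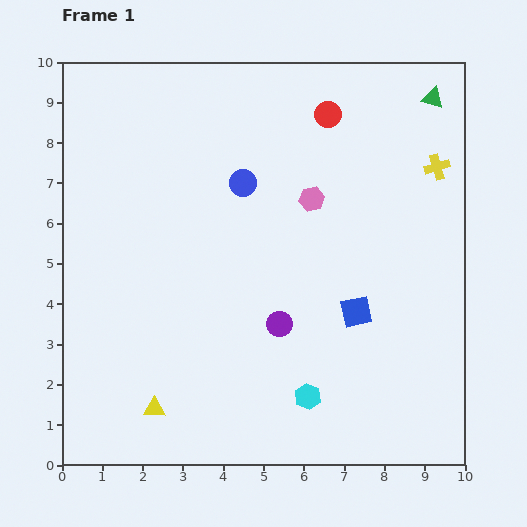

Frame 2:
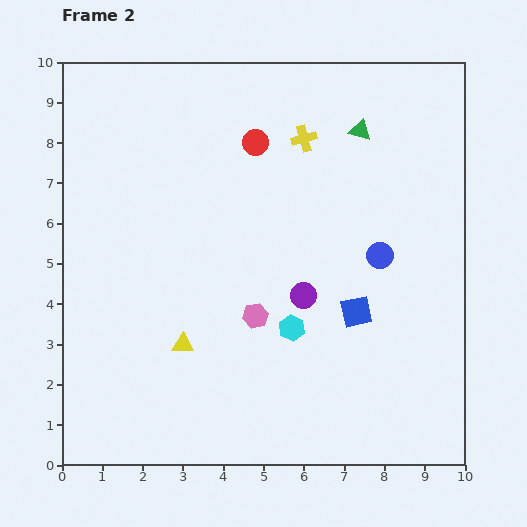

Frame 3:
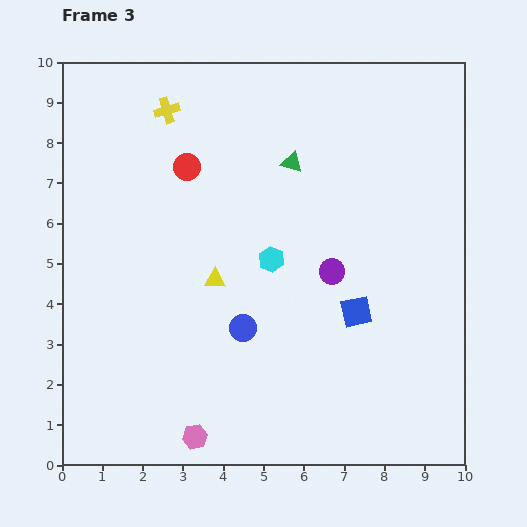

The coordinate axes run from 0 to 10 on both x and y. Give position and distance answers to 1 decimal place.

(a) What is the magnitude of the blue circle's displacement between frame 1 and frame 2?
3.8

The blue circle moved from (4.5, 7.0) to (7.9, 5.2), a distance of √(3.4² + 1.8²) ≈ 3.8.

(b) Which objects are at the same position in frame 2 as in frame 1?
the blue square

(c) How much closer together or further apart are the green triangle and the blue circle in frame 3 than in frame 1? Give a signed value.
-0.8

Distance in frame 1: 5.1. Distance in frame 3: 4.3.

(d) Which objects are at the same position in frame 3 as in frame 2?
the blue square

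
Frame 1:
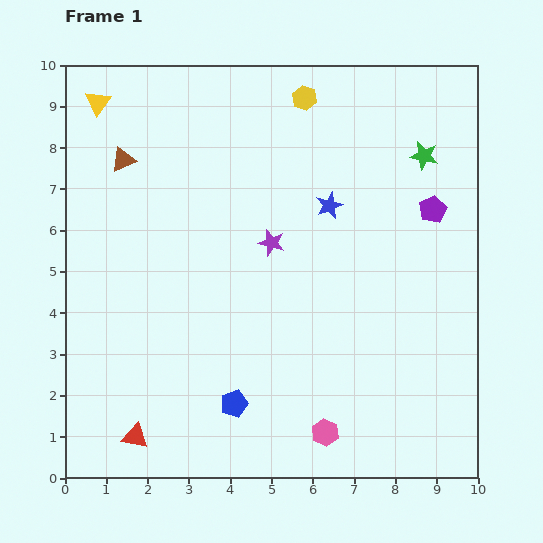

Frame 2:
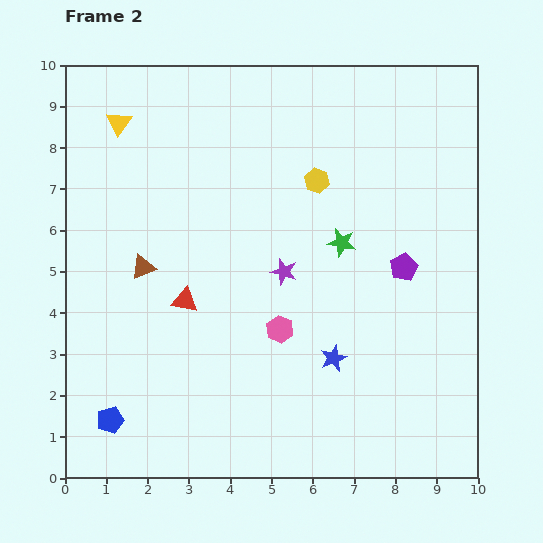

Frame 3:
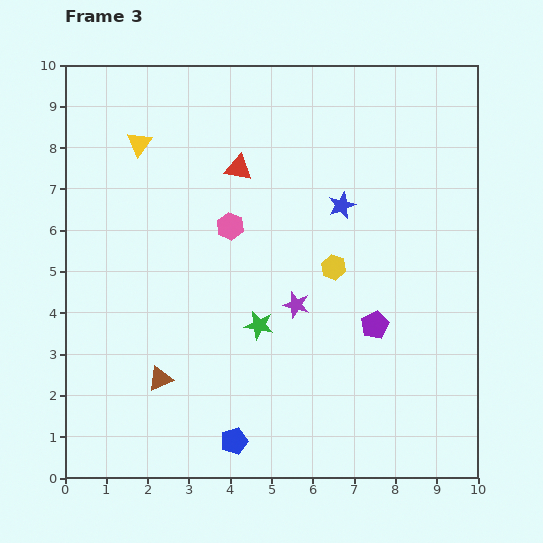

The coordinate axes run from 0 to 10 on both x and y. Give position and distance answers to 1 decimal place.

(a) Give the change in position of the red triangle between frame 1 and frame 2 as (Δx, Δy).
(1.2, 3.3)

The red triangle was at (1.7, 1.0) in frame 1 and (2.9, 4.3) in frame 2.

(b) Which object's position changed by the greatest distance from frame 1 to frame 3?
the red triangle

(moved 7.0; next 5.7)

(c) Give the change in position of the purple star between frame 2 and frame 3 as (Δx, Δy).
(0.3, -0.8)

The purple star was at (5.3, 5.0) in frame 2 and (5.6, 4.2) in frame 3.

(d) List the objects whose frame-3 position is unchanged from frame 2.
none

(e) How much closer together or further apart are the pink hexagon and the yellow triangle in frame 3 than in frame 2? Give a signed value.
-3.3

Distance in frame 2: 6.3. Distance in frame 3: 3.0.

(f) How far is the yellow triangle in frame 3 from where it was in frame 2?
0.7

The yellow triangle moved from (1.3, 8.6) to (1.8, 8.1), a distance of √(0.5² + 0.5²) ≈ 0.7.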